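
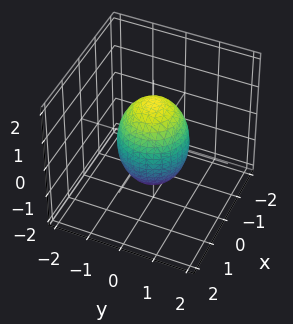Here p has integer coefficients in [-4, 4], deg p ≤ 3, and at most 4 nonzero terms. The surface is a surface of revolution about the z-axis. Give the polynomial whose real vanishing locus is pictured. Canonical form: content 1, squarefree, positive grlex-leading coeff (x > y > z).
deg p = 2.
Symmetries: rotational symmetry about the z-axis ⇒ p depends on x, y only through x² + y².
Checking where it meets the axes: among the integer gridlines, it crosses the y-axis at y ∈ {-1, 1}; a circular section at z = 1 has radius between 0 and 1; among the integer gridlines, it crosses the x-axis at x ∈ {-1, 1}.
The integer polynomial consistent with all of this is the stated p.

2*x^2 + 2*y^2 + z^2 - 2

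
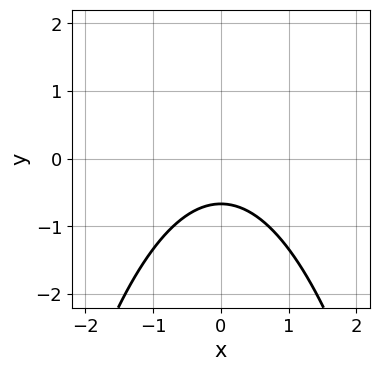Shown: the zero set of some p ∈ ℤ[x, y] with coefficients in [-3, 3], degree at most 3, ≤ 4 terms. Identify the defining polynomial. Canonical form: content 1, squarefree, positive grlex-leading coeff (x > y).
2*x^2 + 3*y + 2

deg p = 2.
Symmetries: mirror symmetry x ↦ −x ⇒ only even powers of x.
From the visible intercepts: no x-intercept at any integer in the box.
Assembling these constraints gives the stated polynomial.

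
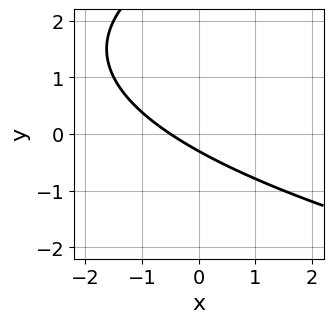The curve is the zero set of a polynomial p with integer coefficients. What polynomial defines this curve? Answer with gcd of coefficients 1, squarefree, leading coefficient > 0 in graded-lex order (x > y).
1. The degree is 2 — no degree-1 curve has this shape.
2. The integer polynomial consistent with all of this is the stated p.

y^2 - 2*x - 3*y - 1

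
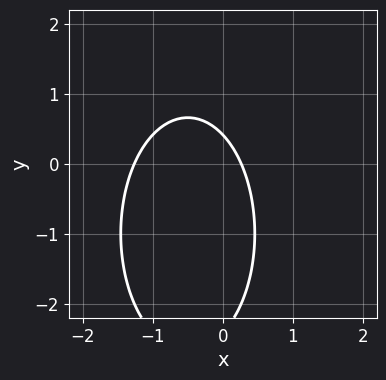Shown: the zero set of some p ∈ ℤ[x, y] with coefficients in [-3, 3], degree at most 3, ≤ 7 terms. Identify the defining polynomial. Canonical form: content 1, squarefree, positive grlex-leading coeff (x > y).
deg p = 2. The shape is more complex than any degree-1 curve.
Putting this together gives p.

3*x^2 + y^2 + 3*x + 2*y - 1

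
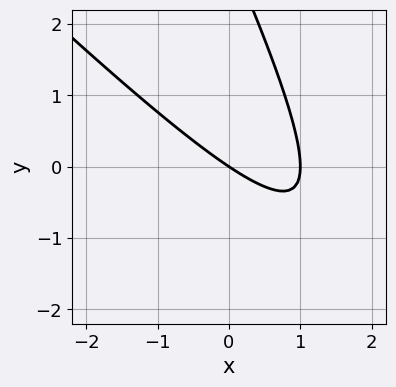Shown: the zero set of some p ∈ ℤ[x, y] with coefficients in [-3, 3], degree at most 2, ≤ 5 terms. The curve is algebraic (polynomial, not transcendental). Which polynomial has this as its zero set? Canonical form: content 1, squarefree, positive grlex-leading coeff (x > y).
deg p = 2.
Reading off the gridlines: the x-axis gridline crossings are at x ∈ {0, 1}; it meets the y-axis at y = 0 (among the integer gridlines).
Matching integer coefficients to the picture gives p.

2*x^2 + 3*x*y + y^2 - 2*x - 3*y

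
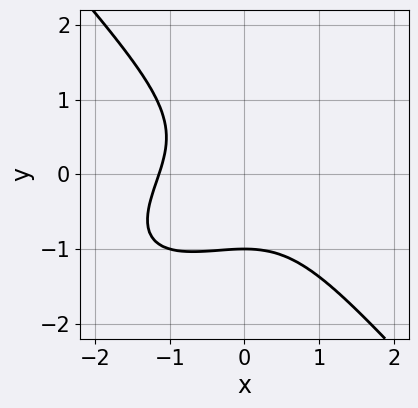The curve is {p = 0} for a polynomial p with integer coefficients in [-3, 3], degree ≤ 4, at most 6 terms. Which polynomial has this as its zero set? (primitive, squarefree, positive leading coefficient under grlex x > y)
2*x^3 - 2*x^2*y + 3*y^3 + 3

The degree is 3 — a generic line meets the curve in up to 3 points.
From the visible intercepts: it crosses the y-axis at the gridline y = -1.
The integer polynomial consistent with all of this is the stated p.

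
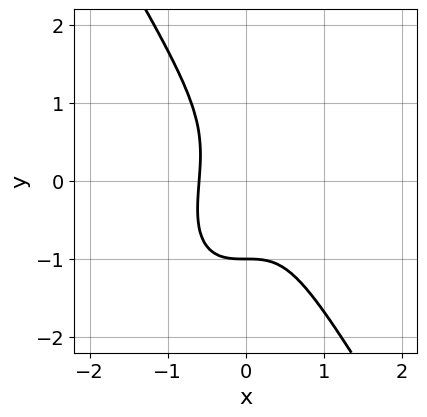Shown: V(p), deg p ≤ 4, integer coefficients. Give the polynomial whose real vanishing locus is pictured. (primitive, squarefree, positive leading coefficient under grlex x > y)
1. The degree is 3 — a generic line meets the curve in up to 3 points.
2. Checking where it meets the axes: one y-axis crossing is at y = -1.
3. Solving for integer coefficients yields p as stated.

3*x^3 - x^2*y + y^3 - x^2 + 1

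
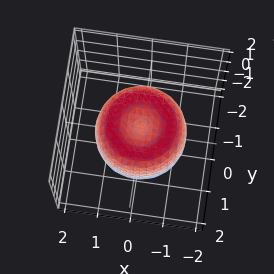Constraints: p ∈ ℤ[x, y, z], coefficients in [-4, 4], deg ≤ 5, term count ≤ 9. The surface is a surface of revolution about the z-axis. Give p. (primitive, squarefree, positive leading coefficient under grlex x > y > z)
The degree is 4 — the shape is more complex than any degree-3 surface.
Symmetries: every cross-section ⟂ z is a circle, so x, y appear only via x² + y².
Reading off the gridlines: a circular section at z = -1 has radius between 0 and 1.
Putting this together gives p.

2*x^4 + 4*x^2*y^2 + 2*y^4 - 3*x^2 - 3*y^2 + 2*z^2 - 1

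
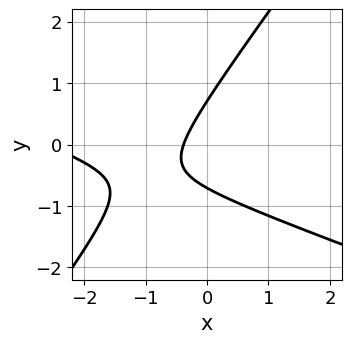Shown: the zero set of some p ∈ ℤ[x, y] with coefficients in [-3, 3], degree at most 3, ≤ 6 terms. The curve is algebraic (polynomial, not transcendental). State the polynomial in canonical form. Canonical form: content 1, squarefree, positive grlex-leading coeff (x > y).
x^2 + 2*x*y - 2*y^2 + 3*x + 1

(a) Degree: a generic line meets the curve in up to 2 points, so deg p = 2.
(b) Solving for integer coefficients yields p as stated.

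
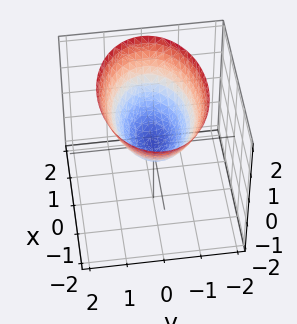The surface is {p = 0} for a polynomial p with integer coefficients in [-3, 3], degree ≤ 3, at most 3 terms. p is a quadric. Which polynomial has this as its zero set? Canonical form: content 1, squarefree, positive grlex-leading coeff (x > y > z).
Degree: a paraboloid; a quadric, so deg p = 2.
Symmetries: it's symmetric under y → −y, forcing even powers of y; mirror symmetry x ↦ −x ⇒ only even powers of x.
Observable constraints: it crosses the z-axis at the gridline z = 0; one y-axis crossing is at y = 0.
Fitting integer coefficients to these (and the overall shape) gives p.

x^2 + 2*y^2 - 2*z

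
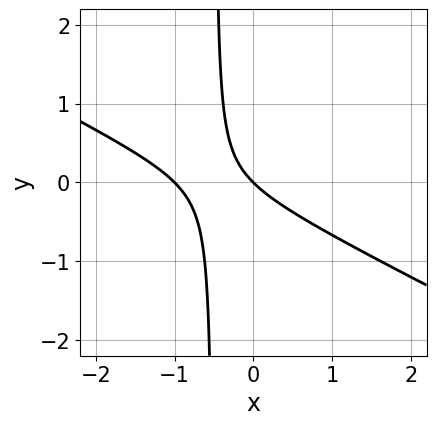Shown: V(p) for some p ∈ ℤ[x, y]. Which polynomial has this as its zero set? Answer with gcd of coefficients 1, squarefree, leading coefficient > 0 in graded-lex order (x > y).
x^2 + 2*x*y + x + y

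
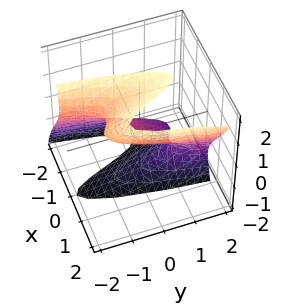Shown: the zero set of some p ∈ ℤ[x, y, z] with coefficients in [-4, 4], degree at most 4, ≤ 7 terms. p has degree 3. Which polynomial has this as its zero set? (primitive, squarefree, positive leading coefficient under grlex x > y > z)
First, deg p = 3. The shape is more complex than any degree-2 surface.
Next, reading off the gridlines: it meets the z-axis at z = 0 (among the integer gridlines); it meets the y-axis at y = 0 (among the integer gridlines); it meets the x-axis at x = 0 (among the integer gridlines).
Finally, putting this together gives p.

3*x^3 - 3*x^2*z + z^3 - 2*y - 3*z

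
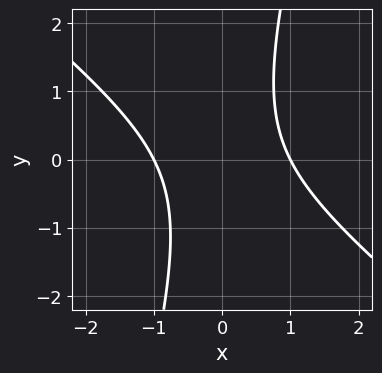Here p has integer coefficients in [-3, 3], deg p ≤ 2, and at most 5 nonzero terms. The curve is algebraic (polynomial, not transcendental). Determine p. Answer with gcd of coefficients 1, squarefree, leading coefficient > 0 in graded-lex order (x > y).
First, degree: a generic line meets the curve in up to 2 points, so deg p = 2.
Next, from the axis intercepts and sections: it misses every integer gridline on the y-axis; among the integer gridlines, it crosses the x-axis at x ∈ {-1, 1}.
Finally, the integer polynomial consistent with all of this is the stated p.

3*x^2 + 3*x*y - y^2 - 3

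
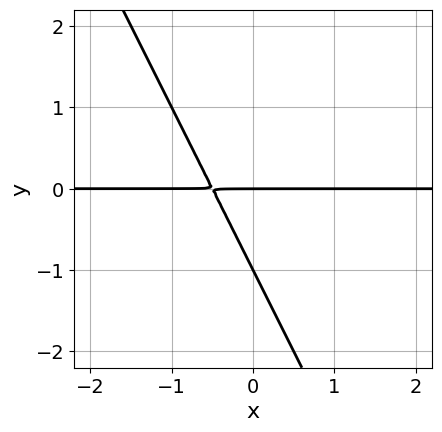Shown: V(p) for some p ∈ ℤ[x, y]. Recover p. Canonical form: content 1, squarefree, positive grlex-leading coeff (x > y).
The degree is 2 — a generic line meets the curve in up to 2 points.
Checking where it meets the axes: among the integer gridlines, it crosses the y-axis at y ∈ {-1, 0}; every point of the x-axis in the box is on the curve.
Matching integer coefficients to the picture gives p.

2*x*y + y^2 + y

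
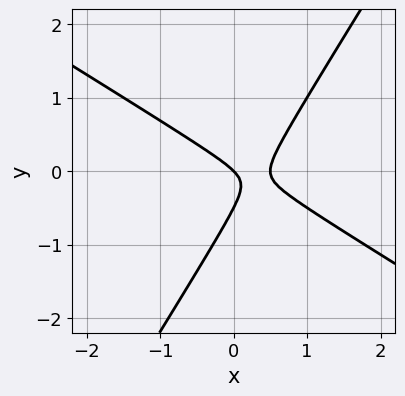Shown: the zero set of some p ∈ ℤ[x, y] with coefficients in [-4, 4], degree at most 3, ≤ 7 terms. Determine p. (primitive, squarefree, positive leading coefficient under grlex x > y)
2*x^2 + 2*x*y - 2*y^2 - x - y

(a) deg p = 2. No degree-1 curve has this shape.
(b) Against the integer gridlines: it meets the y-axis at y = 0 (among the integer gridlines); one x-axis crossing is at x = 0.
(c) Putting this together gives p.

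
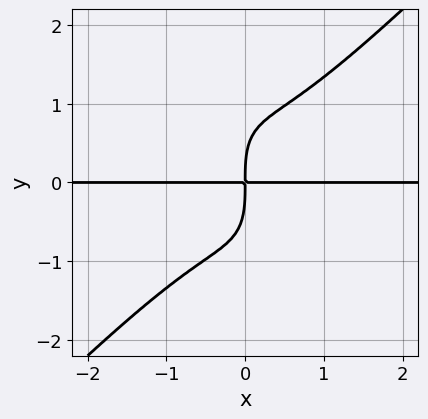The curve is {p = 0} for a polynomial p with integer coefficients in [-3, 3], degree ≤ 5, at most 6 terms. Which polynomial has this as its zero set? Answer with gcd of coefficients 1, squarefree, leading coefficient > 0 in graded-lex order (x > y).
(a) deg p = 4.
(b) Observable constraints: every point of the x-axis in the box is on the curve.
(c) Putting this together gives p.

3*x^3*y - 2*x*y^3 - y^4 + 3*x*y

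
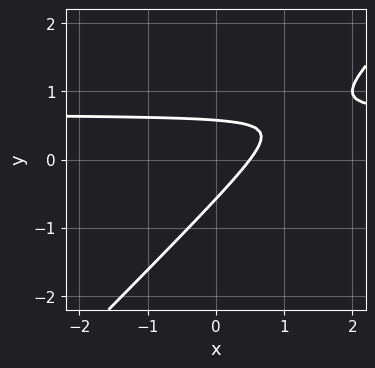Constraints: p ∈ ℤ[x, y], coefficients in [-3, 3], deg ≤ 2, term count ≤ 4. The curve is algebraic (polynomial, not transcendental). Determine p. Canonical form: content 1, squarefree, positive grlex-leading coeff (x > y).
3*x*y - 3*y^2 - 2*x + 1

First, deg p = 2.
Finally, matching integer coefficients to the picture gives p.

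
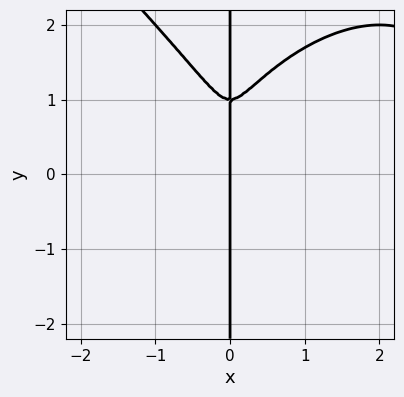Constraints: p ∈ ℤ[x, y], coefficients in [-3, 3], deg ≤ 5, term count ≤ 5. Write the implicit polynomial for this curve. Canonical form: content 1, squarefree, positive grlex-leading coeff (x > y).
(a) deg p = 4.
(b) Observable constraints: every point of the y-axis in the box is on the curve; one x-axis crossing is at x = 0.
(c) These observations pin down the coefficients.

x^4 + x*y^3 - 3*x^3 - x*y^2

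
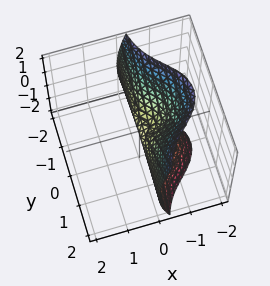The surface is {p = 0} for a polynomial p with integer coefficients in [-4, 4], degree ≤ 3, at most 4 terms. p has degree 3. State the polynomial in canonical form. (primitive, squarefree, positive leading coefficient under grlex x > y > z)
x^3 + 3*x*y^2 + z^2

First, deg p = 3. No degree-2 surface has this shape.
Next, reading off the gridlines: one x-axis crossing is at x = 0; the visible y-axis segment lies entirely on the surface; it meets the z-axis at z = 0 (among the integer gridlines).
Finally, solving for integer coefficients yields p as stated.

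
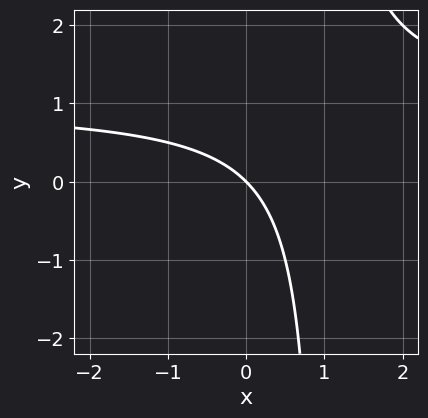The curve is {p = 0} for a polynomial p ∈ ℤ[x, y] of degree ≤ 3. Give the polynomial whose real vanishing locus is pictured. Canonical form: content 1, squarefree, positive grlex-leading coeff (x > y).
(a) deg p = 2. The shape is more complex than any degree-1 curve.
(b) Checking where it meets the axes: it crosses the y-axis at the gridline y = 0; it meets the x-axis at x = 0 (among the integer gridlines).
(c) Fitting integer coefficients to these (and the overall shape) gives p.

x*y - x - y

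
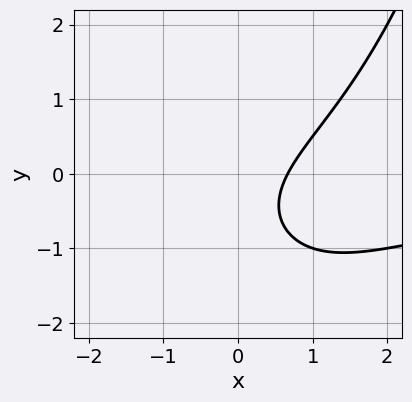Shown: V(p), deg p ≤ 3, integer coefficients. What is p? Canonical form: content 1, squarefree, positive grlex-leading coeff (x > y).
deg p = 3. A generic line meets the curve in up to 3 points.
Checking where it meets the axes: the curve avoids every integer y-axis point in the box.
Together with the visible shape, these determine p as stated.

x^2*y - 2*y^2 + 3*x - 2*y - 2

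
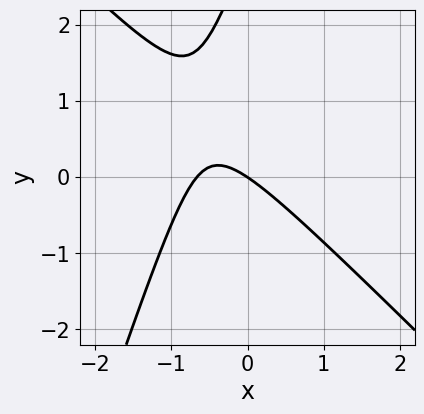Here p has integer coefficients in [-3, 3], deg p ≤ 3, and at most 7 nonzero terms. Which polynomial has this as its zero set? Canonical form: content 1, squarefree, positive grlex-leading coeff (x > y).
3*x^2 + 2*x*y - y^2 + 2*x + 3*y

Degree: a generic line meets the curve in up to 2 points, so deg p = 2.
Observable constraints: it crosses the y-axis at the gridline y = 0; it crosses the x-axis at the gridline x = 0.
Together with the visible shape, these determine p as stated.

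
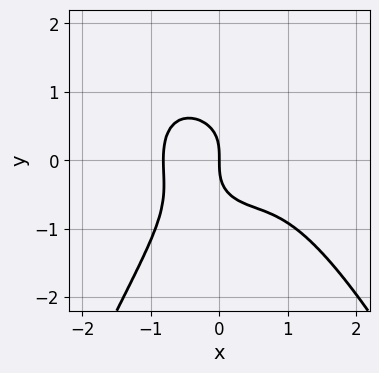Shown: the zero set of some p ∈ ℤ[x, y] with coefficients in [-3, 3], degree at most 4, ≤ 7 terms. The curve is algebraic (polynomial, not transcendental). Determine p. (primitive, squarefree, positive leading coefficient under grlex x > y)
1. The degree is 4 — a generic line meets the curve in up to 4 points.
2. From the axis intercepts and sections: it crosses the y-axis at the gridline y = 0; it crosses the x-axis at the gridline x = 0.
3. Matching integer coefficients to the picture gives p.

3*x^4 - 2*x^3 - 2*x*y^2 + 3*y^3 + 3*x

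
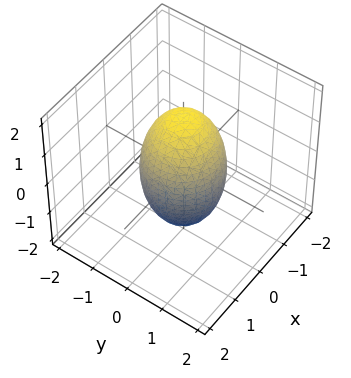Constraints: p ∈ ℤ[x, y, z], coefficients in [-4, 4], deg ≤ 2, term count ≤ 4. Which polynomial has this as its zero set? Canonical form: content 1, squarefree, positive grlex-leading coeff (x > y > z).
3*x^2 + 3*y^2 + z^2 - 3

(a) Degree: bounded and convex; a quadric, so deg p = 2.
(b) Symmetries: rotational symmetry about the z-axis ⇒ p depends on x, y only through x² + y²; it's symmetric under z → −z, forcing even powers of z.
(c) Reading off the gridlines: among the integer gridlines, it crosses the y-axis at y ∈ {-1, 1}; a circular section at z = 0 has radius exactly 1; among the integer gridlines, it crosses the x-axis at x ∈ {-1, 1}.
(d) Fitting integer coefficients to these (and the overall shape) gives p.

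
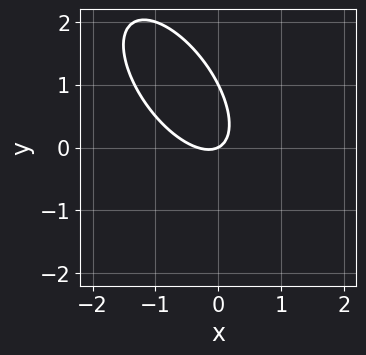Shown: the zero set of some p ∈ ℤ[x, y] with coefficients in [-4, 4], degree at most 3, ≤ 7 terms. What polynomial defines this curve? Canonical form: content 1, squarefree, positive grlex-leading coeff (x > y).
3*x^2 + 3*x*y + 2*y^2 + x - 2*y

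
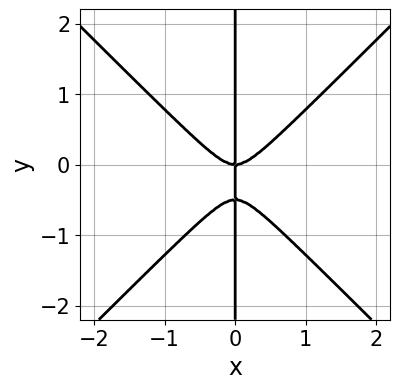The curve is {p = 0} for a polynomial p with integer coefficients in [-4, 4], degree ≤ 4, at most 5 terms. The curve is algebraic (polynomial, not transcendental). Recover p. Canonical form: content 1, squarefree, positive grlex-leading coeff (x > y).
First, degree: no degree-2 curve has this shape, so deg p = 3.
Next, observable constraints: it meets the x-axis at x = 0 (among the integer gridlines); every point of the y-axis in the box is on the curve.
Finally, fitting integer coefficients to these (and the overall shape) gives p.

2*x^3 - 2*x*y^2 - x*y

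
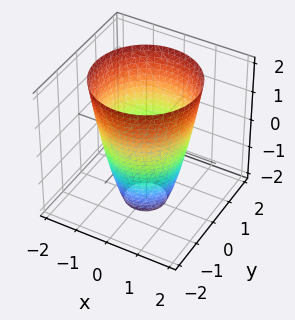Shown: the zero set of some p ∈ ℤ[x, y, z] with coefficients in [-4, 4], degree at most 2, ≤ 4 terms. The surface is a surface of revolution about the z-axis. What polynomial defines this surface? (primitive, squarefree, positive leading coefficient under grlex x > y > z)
(a) deg p = 2. No degree-1 surface has this shape.
(b) By symmetry, every cross-section ⟂ z is a circle, so x, y appear only via x² + y².
(c) From the axis intercepts and sections: a circular section at z = 1 has radius between 1 and 2; the surface avoids every integer z-axis point in the box.
(d) Fitting integer coefficients to these (and the overall shape) gives p.

2*x^2 + 2*y^2 - z - 3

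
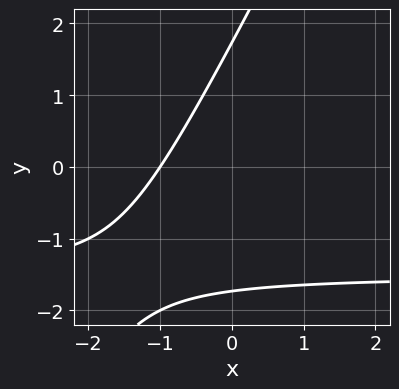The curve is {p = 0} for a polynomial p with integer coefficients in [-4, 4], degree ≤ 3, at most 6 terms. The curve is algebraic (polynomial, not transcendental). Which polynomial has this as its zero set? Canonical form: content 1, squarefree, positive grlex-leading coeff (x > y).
First, the degree is 2 — the shape is more complex than any degree-1 curve.
Then, from the visible intercepts: one x-axis crossing is at x = -1.
Finally, solving for integer coefficients yields p as stated.

2*x*y - y^2 + 3*x + 3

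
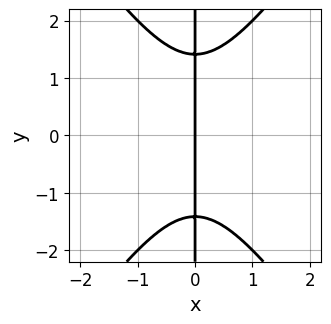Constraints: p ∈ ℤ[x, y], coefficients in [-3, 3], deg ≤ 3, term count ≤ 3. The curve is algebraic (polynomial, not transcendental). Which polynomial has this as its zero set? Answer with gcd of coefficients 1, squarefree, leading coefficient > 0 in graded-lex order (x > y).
2*x^3 - x*y^2 + 2*x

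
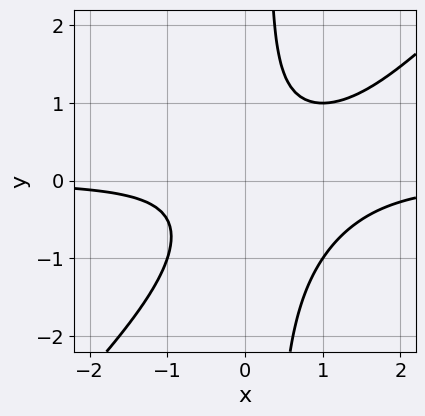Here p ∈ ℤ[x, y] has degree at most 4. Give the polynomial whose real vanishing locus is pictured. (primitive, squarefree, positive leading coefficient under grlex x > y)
3*x^2*y - 3*x*y^2 - 3*x*y + y^2 + 2

The degree is 3 — no degree-2 curve has this shape.
From the visible intercepts: it misses every integer gridline on the x-axis; no y-intercept at any integer in the box.
Together with the visible shape, these determine p as stated.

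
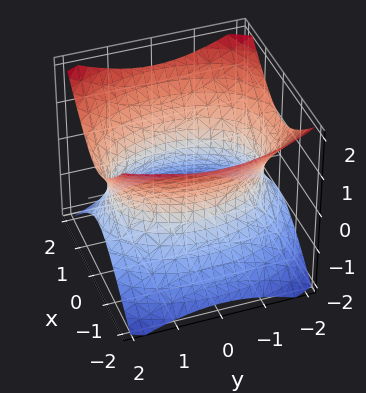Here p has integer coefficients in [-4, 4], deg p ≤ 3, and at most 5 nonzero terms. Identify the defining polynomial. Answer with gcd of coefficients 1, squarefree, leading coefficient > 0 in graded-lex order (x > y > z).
2*x^2 + y^2 - 2*z^2 - 3

(a) deg p = 2. An hourglass — one-sheet hyperboloid; a quadric.
(b) Symmetries: the z ↦ −z reflection is a symmetry, so z appears only in even powers; it's symmetric under y → −y, forcing even powers of y; mirror symmetry x ↦ −x ⇒ only even powers of x.
(c) Reading off the gridlines: no z-intercept at any integer in the box.
(d) Matching integer coefficients to the picture gives p.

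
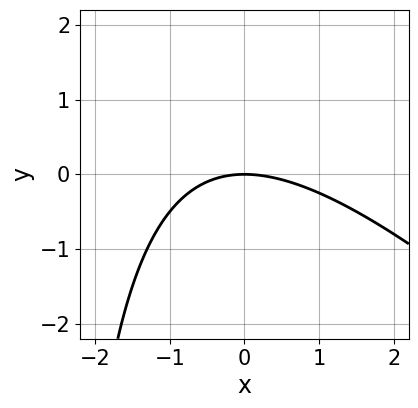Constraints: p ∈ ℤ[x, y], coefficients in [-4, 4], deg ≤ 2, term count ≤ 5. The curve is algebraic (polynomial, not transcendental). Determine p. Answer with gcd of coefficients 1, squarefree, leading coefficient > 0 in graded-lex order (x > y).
First, deg p = 2. The shape is more complex than any degree-1 curve.
Next, from the visible intercepts: it crosses the x-axis at the gridline x = 0; it meets the y-axis at y = 0 (among the integer gridlines).
Finally, fitting integer coefficients to these (and the overall shape) gives p.

x^2 + x*y + 3*y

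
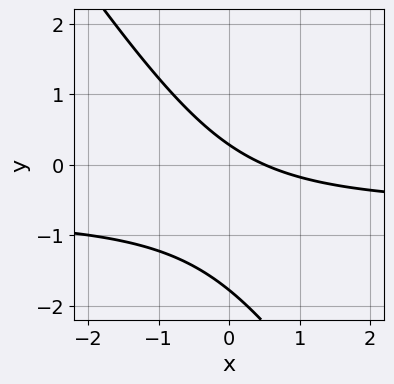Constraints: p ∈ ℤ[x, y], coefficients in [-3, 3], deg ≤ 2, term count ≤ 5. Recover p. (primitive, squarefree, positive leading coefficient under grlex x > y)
1. deg p = 2.
2. Solving for integer coefficients yields p as stated.

3*x*y + 2*y^2 + 2*x + 3*y - 1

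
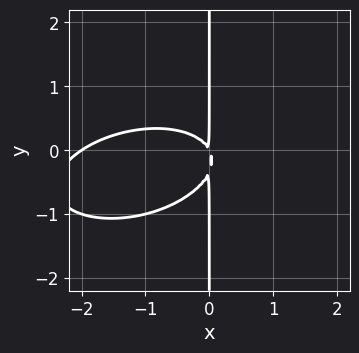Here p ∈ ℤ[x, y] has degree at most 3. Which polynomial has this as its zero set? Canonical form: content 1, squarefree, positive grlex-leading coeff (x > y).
x^3 - x^2*y + 3*x*y^2 + 2*x^2 + x*y

The degree is 3 — the shape is more complex than any degree-2 curve.
From the axis intercepts and sections: every point of the y-axis in the box is on the curve; one x-axis crossing is at x = -2.
Putting this together gives p.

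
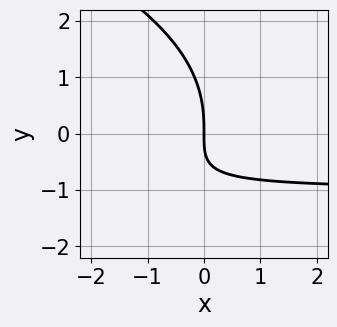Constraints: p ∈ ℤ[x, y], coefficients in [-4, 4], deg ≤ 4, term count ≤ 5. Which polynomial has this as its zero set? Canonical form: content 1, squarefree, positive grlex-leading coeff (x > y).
y^3 + 3*x*y + 3*x

(a) The degree is 3 — the shape is more complex than any degree-2 curve.
(b) Checking where it meets the axes: it crosses the y-axis at the gridline y = 0; one x-axis crossing is at x = 0.
(c) Together with the visible shape, these determine p as stated.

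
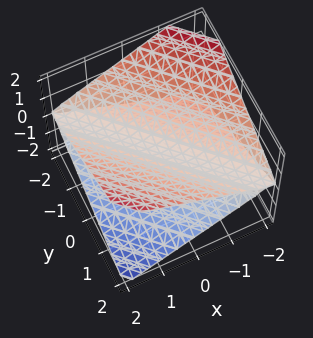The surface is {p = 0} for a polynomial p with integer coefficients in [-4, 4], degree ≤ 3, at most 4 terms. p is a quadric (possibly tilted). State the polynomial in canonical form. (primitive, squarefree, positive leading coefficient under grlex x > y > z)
First, there are 2 components. They look like related sheets of one shape, so recover p as a whole.
Next, the degree is 2 — a generic line meets the surface in up to 2 points.
Next, from the axis intercepts and sections: it meets the x-axis at x = 0 (among the integer gridlines); it crosses the y-axis at the gridline y = 0; it crosses the z-axis at the gridline z = 0.
Finally, solving for integer coefficients yields p as stated.

x^2 + 2*x*y + y^2 - 3*z^2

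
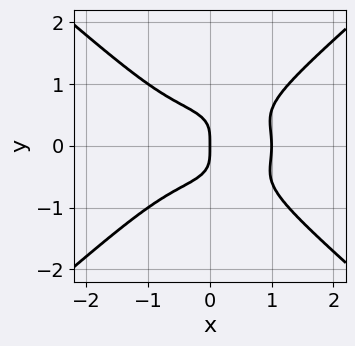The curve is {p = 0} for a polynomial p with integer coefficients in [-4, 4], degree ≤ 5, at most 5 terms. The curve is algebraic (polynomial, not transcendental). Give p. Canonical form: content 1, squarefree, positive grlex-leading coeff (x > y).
First, degree: the shape is more complex than any degree-3 curve, so deg p = 4.
Next, symmetries: it's symmetric under y → −y, forcing even powers of y.
Next, observable constraints: one y-axis crossing is at y = 0; the x-axis gridline crossings are at x ∈ {0, 1}.
Finally, these observations pin down the coefficients.

x^4 + x^2*y^2 - 3*y^4 - x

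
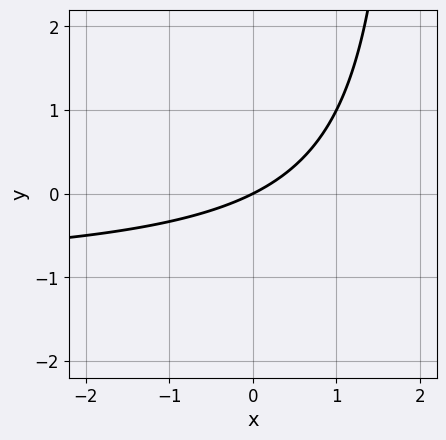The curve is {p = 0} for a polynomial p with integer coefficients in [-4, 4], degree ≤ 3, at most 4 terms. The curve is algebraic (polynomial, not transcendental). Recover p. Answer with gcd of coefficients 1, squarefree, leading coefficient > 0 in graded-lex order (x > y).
1. The degree is 2 — no degree-1 curve has this shape.
2. Checking where it meets the axes: it crosses the x-axis at the gridline x = 0; it crosses the y-axis at the gridline y = 0.
3. Solving for integer coefficients yields p as stated.

x*y + x - 2*y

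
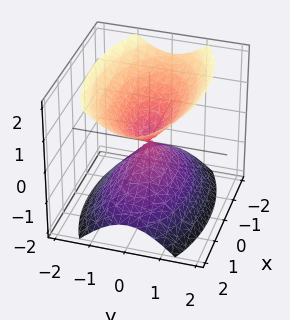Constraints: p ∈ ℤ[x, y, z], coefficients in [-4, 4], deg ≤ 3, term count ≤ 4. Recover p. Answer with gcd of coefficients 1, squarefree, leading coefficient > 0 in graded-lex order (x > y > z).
x^2 + 3*y^2 - 2*z^2

1. There are 2 components. Treating them together as one polynomial.
2. The degree is 2 — two nappes meeting at a single point; a quadric.
3. Symmetries: it's symmetric under y → −y, forcing even powers of y; it's symmetric under x → −x, forcing even powers of x; it's symmetric under z → −z, forcing even powers of z.
4. Checking where it meets the axes: it meets the y-axis at y = 0 (among the integer gridlines); it crosses the x-axis at the gridline x = 0.
5. These observations pin down the coefficients.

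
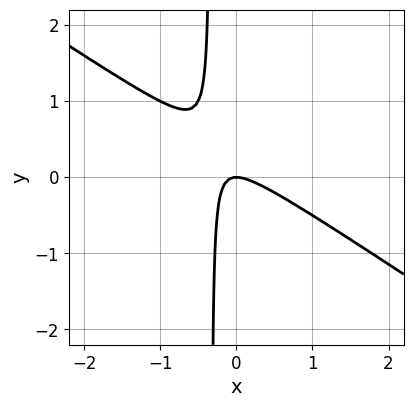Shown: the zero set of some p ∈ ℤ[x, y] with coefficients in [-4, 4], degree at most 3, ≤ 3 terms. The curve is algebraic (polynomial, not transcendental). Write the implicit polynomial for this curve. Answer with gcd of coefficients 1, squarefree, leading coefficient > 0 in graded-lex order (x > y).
2*x^2 + 3*x*y + y

(a) deg p = 2.
(b) Checking where it meets the axes: one x-axis crossing is at x = 0; it meets the y-axis at y = 0 (among the integer gridlines).
(c) Assembling these constraints gives the stated polynomial.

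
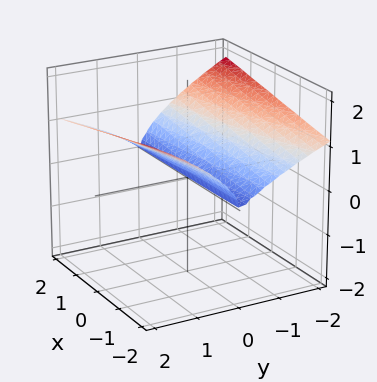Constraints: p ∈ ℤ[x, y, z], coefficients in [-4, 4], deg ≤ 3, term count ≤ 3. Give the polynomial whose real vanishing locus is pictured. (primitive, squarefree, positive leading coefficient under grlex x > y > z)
x*y*z + 3*z^3 - 2*y^2

1. Degree: no degree-2 surface has this shape, so deg p = 3.
2. Checking where it meets the axes: the visible x-axis segment lies entirely on the surface; it crosses the z-axis at the gridline z = 0.
3. Fitting integer coefficients to these (and the overall shape) gives p.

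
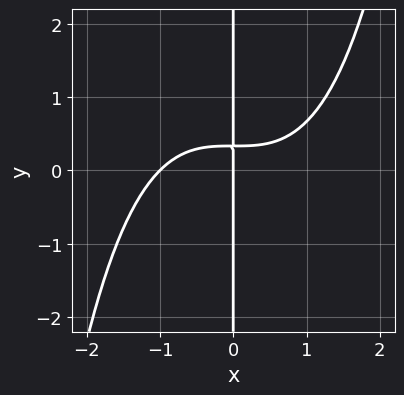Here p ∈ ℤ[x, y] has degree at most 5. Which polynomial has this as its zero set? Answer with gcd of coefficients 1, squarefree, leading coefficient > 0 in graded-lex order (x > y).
1. Degree: no degree-3 curve has this shape, so deg p = 4.
2. Against the integer gridlines: among the integer gridlines, it crosses the x-axis at x ∈ {-1, 0}; the visible y-axis segment lies entirely on the curve.
3. These observations pin down the coefficients.

x^4 - 3*x*y + x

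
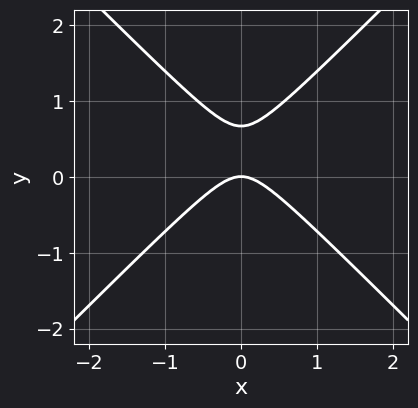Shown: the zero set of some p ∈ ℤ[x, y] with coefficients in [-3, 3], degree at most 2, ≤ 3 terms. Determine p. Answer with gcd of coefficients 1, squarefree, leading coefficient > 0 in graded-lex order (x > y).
3*x^2 - 3*y^2 + 2*y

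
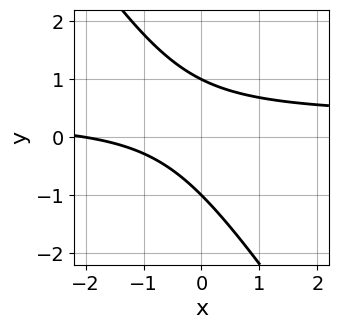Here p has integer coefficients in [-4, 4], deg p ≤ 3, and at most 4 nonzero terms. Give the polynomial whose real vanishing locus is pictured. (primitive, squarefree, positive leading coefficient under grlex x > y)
First, the degree is 2 — the shape is more complex than any degree-1 curve.
Then, checking where it meets the axes: it meets the x-axis at x = -2 (among the integer gridlines); the y-axis gridline crossings are at y ∈ {-1, 1}.
Finally, the integer polynomial consistent with all of this is the stated p.

3*x*y + 2*y^2 - x - 2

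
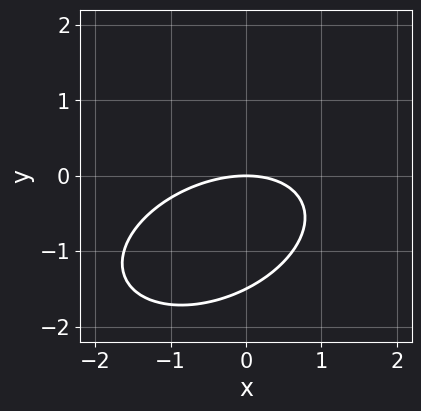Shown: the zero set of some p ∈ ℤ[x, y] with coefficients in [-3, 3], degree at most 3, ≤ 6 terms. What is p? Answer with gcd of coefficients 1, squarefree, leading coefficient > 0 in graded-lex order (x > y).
x^2 - x*y + 2*y^2 + 3*y

1. Degree: no degree-1 curve has this shape, so deg p = 2.
2. From the visible intercepts: one x-axis crossing is at x = 0; it crosses the y-axis at the gridline y = 0.
3. These observations pin down the coefficients.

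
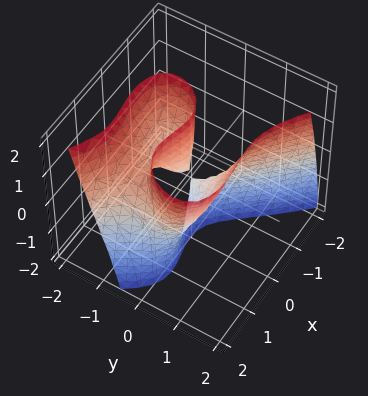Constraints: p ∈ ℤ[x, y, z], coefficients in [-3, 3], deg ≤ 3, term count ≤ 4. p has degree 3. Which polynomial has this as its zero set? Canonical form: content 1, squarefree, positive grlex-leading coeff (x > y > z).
First, degree: a generic line meets the surface in up to 3 points, so deg p = 3.
Then, reading off the gridlines: it meets the x-axis at x = 0 (among the integer gridlines); every point of the z-axis in the box is on the surface; it meets the y-axis at y = 0 (among the integer gridlines).
Finally, these observations pin down the coefficients.

2*x^3 + 3*y^3 - 3*x^2 - 3*y*z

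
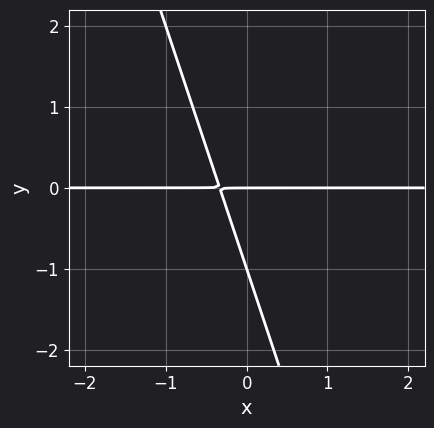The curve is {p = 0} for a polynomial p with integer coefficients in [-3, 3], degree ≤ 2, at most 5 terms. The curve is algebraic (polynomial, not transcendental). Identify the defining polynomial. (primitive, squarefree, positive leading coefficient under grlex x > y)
First, the degree is 2 — the shape is more complex than any degree-1 curve.
Next, checking where it meets the axes: the visible x-axis segment lies entirely on the curve; among the integer gridlines, it crosses the y-axis at y ∈ {-1, 0}.
Finally, fitting integer coefficients to these (and the overall shape) gives p.

3*x*y + y^2 + y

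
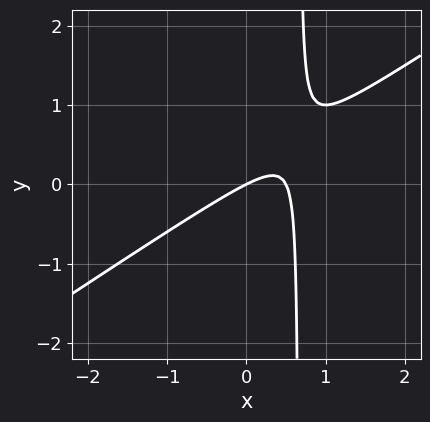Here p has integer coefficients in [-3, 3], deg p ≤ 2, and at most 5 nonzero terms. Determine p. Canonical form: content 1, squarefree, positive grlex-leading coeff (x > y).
2*x^2 - 3*x*y - x + 2*y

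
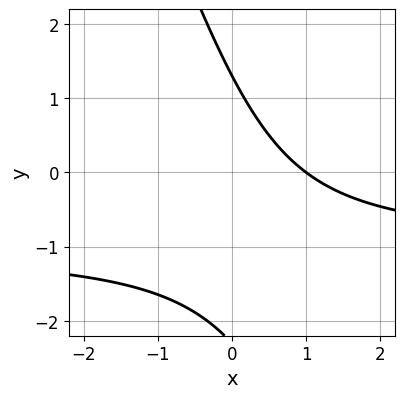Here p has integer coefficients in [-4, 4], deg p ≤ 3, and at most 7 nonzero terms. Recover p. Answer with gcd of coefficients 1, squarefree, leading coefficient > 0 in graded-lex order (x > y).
3*x*y + y^2 + 3*x + y - 3

1. Degree: a generic line meets the curve in up to 2 points, so deg p = 2.
2. Observable constraints: it crosses the x-axis at the gridline x = 1.
3. Putting this together gives p.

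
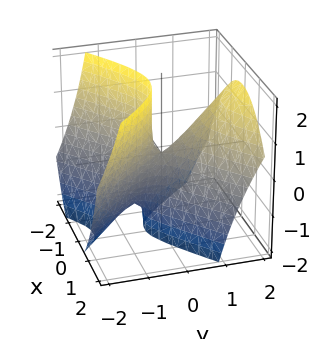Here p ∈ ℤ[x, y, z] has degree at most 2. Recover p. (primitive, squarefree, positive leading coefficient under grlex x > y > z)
3*x^2 - x*y - 3*y^2 + 3*y*z + z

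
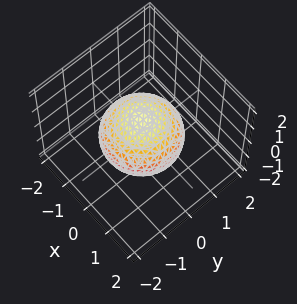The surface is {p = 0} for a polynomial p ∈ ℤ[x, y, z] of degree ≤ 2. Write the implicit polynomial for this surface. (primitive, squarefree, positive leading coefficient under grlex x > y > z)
2*x^2 + 2*y^2 + 3*z^2 - 3

Degree: a closed, bounded, convex surface; a quadric, so deg p = 2.
Symmetries: mirror symmetry z ↦ −z ⇒ only even powers of z; the z-axis is an axis of rotation, so x and y enter only as x² + y².
Reading off the gridlines: the z-axis gridline crossings are at z ∈ {-1, 1}; a circular section at z = 0 has radius between 1 and 2.
The integer polynomial consistent with all of this is the stated p.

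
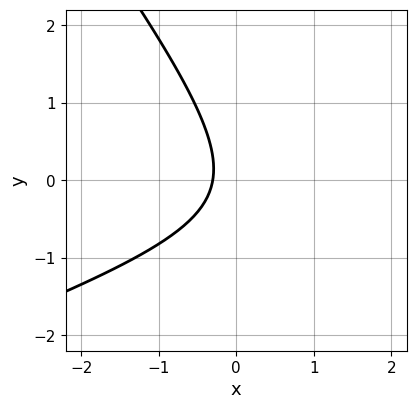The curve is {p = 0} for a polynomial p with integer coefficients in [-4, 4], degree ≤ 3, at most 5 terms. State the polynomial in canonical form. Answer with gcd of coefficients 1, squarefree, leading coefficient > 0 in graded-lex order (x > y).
x^2 - 2*x*y - 2*y^2 - 3*x - 1

First, the degree is 2 — no degree-1 curve has this shape.
Then, from the axis intercepts and sections: the curve avoids every integer y-axis point in the box.
Finally, the integer polynomial consistent with all of this is the stated p.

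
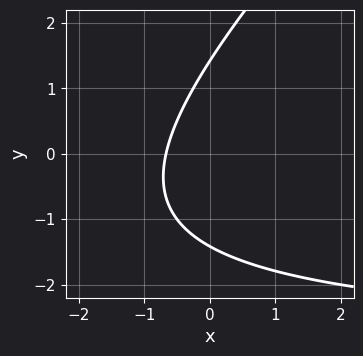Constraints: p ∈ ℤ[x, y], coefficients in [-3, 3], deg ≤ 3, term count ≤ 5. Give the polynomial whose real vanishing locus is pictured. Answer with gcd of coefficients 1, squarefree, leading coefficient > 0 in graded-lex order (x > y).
x*y - y^2 + 3*x + 2

(a) The degree is 2 — a generic line meets the curve in up to 2 points.
(b) The integer polynomial consistent with all of this is the stated p.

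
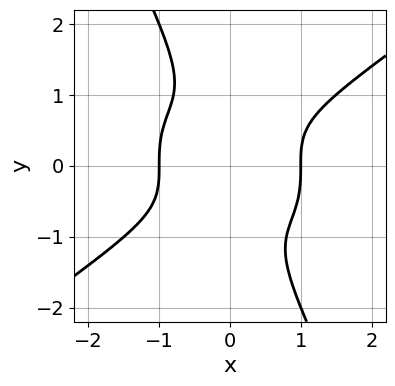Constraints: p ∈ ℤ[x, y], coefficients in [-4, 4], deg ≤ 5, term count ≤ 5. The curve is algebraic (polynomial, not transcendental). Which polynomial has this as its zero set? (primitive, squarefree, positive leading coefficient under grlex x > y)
(a) Degree: no degree-3 curve has this shape, so deg p = 4.
(b) Against the integer gridlines: no y-intercept at any integer in the box; among the integer gridlines, it crosses the x-axis at x ∈ {-1, 1}.
(c) Solving for integer coefficients yields p as stated.

x^4 - 2*x*y^3 - y^4 - 1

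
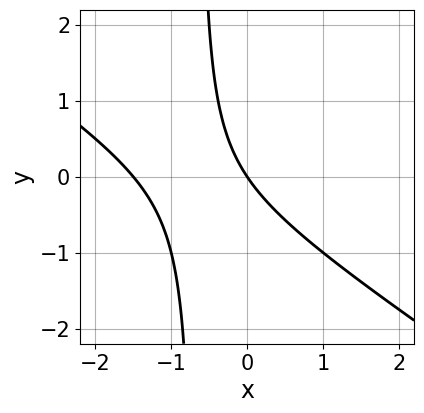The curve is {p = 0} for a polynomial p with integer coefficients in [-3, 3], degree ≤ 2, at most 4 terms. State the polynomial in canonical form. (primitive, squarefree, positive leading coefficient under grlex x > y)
(a) Degree: the shape is more complex than any degree-1 curve, so deg p = 2.
(b) From the visible intercepts: one x-axis crossing is at x = 0; it meets the y-axis at y = 0 (among the integer gridlines).
(c) Putting this together gives p.

2*x^2 + 3*x*y + 3*x + 2*y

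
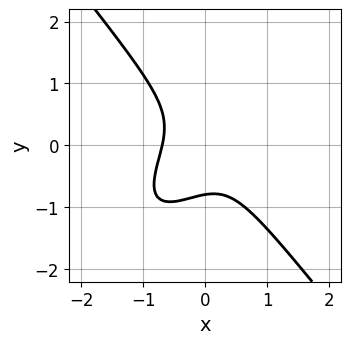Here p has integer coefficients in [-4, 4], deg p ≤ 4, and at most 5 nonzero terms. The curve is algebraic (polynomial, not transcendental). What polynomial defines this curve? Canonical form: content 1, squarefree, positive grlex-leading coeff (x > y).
First, degree: no degree-2 curve has this shape, so deg p = 3.
Finally, putting this together gives p.

3*x^3 - 2*x^2*y - x*y^2 + 2*y^3 + 1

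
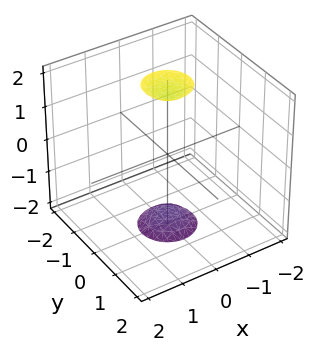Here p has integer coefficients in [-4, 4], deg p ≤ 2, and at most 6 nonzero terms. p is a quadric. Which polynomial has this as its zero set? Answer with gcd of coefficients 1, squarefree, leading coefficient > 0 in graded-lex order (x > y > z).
3*x^2 + 3*y^2 - z^2 + 3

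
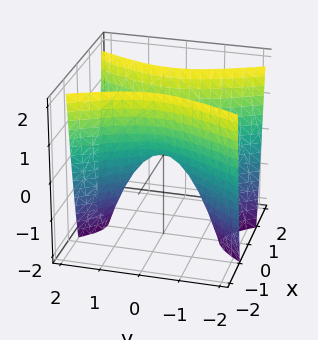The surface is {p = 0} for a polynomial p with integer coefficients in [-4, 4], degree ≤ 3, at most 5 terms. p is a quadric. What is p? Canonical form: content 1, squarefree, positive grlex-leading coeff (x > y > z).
3*x^2 - y^2 - z

The degree is 2 — a saddle surface; a quadric.
Symmetries: the x ↦ −x reflection is a symmetry, so x appears only in even powers; it's symmetric under y → −y, forcing even powers of y.
Observable constraints: it crosses the y-axis at the gridline y = 0; it meets the x-axis at x = 0 (among the integer gridlines).
Together with the visible shape, these determine p as stated.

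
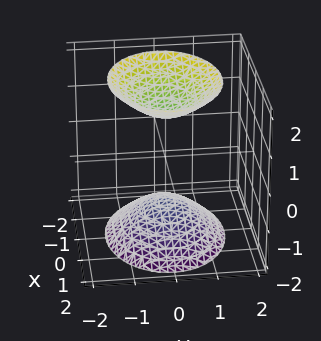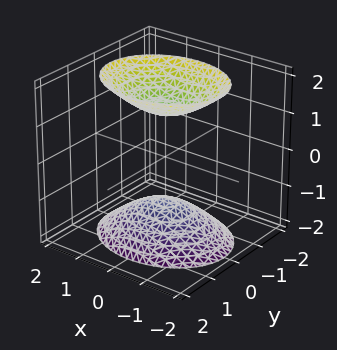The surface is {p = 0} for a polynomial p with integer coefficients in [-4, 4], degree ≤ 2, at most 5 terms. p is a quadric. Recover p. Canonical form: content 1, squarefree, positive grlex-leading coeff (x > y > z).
2*x^2 + 3*y^2 - 2*z^2 + 3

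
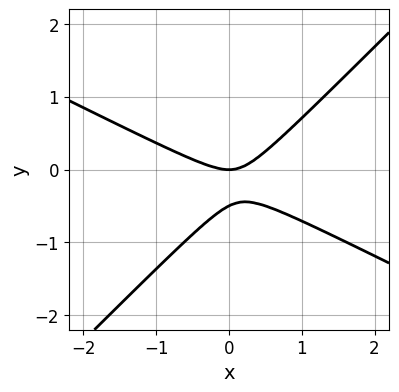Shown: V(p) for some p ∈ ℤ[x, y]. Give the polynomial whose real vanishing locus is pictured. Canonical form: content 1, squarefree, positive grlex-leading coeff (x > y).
1. Degree: no degree-1 curve has this shape, so deg p = 2.
2. Observable constraints: one x-axis crossing is at x = 0; it crosses the y-axis at the gridline y = 0.
3. These observations pin down the coefficients.

x^2 + x*y - 2*y^2 - y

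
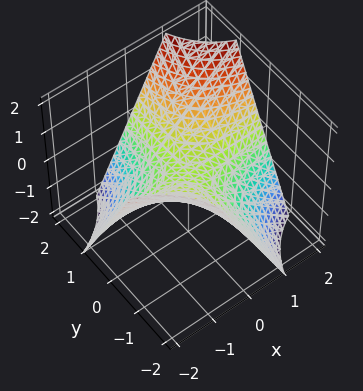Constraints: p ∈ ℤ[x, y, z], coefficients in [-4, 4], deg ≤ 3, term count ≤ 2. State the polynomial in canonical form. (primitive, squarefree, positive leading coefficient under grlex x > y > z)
(a) The degree is 2 — a hyperbolic paraboloid; a quadric.
(b) From the axis intercepts and sections: one z-axis crossing is at z = 0; the visible y-axis segment lies entirely on the surface.
(c) Fitting integer coefficients to these (and the overall shape) gives p.

x*y - z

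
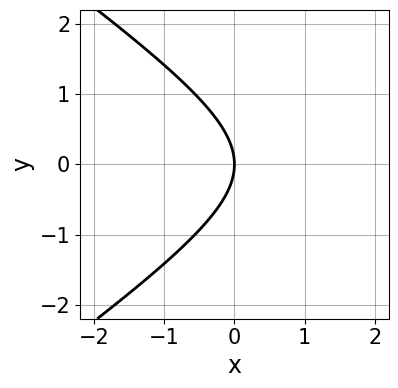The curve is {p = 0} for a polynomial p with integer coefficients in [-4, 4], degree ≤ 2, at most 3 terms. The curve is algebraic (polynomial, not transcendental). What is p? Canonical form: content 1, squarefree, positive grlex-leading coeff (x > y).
(a) The degree is 2 — the shape is more complex than any degree-1 curve.
(b) Symmetries: it's symmetric under y → −y, forcing even powers of y.
(c) Against the integer gridlines: it meets the y-axis at y = 0 (among the integer gridlines); one x-axis crossing is at x = 0.
(d) Solving for integer coefficients yields p as stated.

x^2 - 2*y^2 - 3*x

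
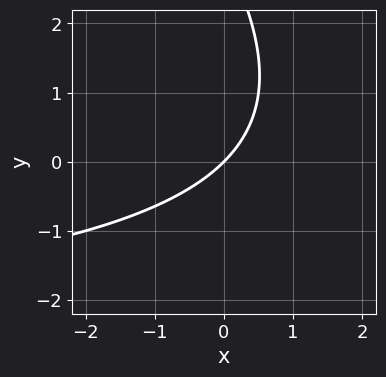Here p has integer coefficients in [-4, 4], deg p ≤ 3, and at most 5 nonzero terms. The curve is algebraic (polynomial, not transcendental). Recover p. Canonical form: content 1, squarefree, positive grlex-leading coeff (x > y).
x*y + y^2 + 3*x - 3*y

The degree is 2 — the shape is more complex than any degree-1 curve.
From the visible intercepts: it crosses the y-axis at the gridline y = 0; one x-axis crossing is at x = 0.
Assembling these constraints gives the stated polynomial.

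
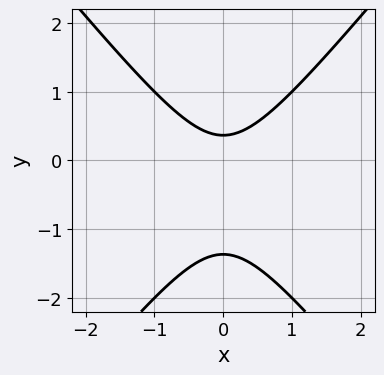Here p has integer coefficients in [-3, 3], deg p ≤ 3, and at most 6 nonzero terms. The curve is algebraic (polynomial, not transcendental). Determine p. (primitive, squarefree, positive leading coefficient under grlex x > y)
3*x^2 - 2*y^2 - 2*y + 1

The degree is 2 — no degree-1 curve has this shape.
Symmetries: mirror symmetry x ↦ −x ⇒ only even powers of x.
From the axis intercepts and sections: no x-intercept at any integer in the box.
Assembling these constraints gives the stated polynomial.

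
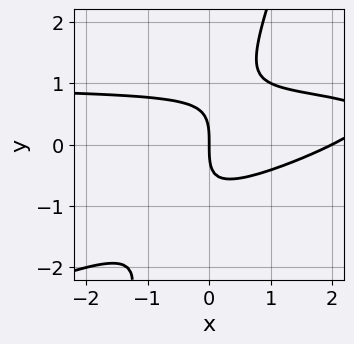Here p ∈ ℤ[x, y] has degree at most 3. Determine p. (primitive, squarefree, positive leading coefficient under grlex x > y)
x^2*y - 3*x*y^2 + y^3 - x^2 + 2*x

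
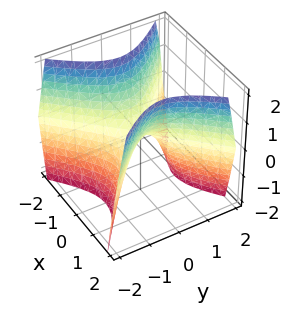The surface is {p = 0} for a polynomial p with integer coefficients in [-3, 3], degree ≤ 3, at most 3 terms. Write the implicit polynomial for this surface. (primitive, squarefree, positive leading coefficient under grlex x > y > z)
3*x^2 - 3*y^2 - 2*z

(a) The degree is 2 — a saddle surface; a quadric.
(b) Symmetries: it's symmetric under y → −y, forcing even powers of y; the x ↦ −x reflection is a symmetry, so x appears only in even powers.
(c) Checking where it meets the axes: one y-axis crossing is at y = 0; it meets the x-axis at x = 0 (among the integer gridlines); one z-axis crossing is at z = 0.
(d) These observations pin down the coefficients.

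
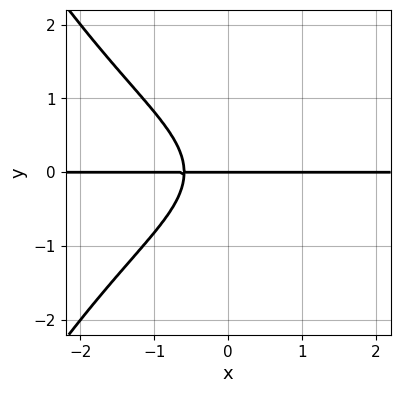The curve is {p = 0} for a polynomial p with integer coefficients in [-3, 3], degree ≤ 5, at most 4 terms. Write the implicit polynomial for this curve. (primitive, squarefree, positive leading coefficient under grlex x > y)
x^3*y + 3*y^3 + 3*x*y + 2*y

The degree is 4 — a generic line meets the curve in up to 4 points.
Checking where it meets the axes: the visible x-axis segment lies entirely on the curve; one y-axis crossing is at y = 0.
Putting this together gives p.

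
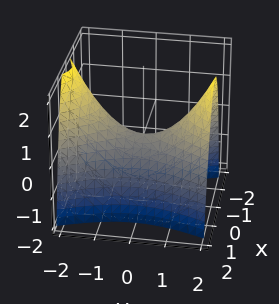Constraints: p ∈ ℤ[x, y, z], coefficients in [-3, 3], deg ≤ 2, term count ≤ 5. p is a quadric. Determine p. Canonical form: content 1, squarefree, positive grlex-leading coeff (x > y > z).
The degree is 2 — a saddle surface; a quadric.
Symmetries: it's symmetric under y → −y, forcing even powers of y; mirror symmetry x ↦ −x ⇒ only even powers of x.
Reading off the gridlines: it meets the z-axis at z = 0 (among the integer gridlines); it crosses the y-axis at the gridline y = 0; it meets the x-axis at x = 0 (among the integer gridlines).
Assembling these constraints gives the stated polynomial.

3*x^2 - y^2 + 2*z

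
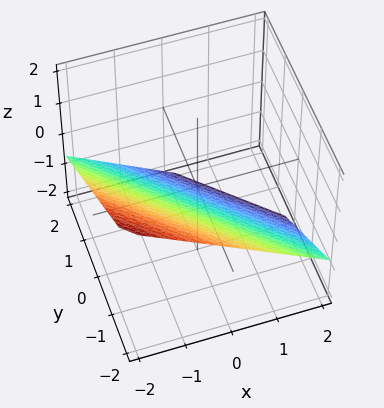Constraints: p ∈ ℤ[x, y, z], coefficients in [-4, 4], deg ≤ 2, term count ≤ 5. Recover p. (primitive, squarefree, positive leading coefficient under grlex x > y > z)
First, deg p = 1.
Then, observable constraints: it crosses the x-axis at the gridline x = -1; it crosses the y-axis at the gridline y = -1.
Finally, these observations pin down the coefficients.

2*x + 2*y + 3*z + 2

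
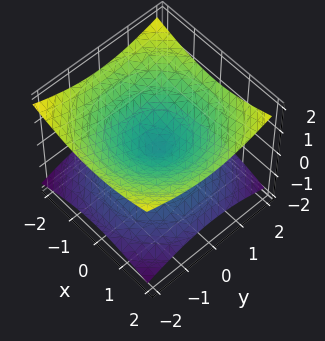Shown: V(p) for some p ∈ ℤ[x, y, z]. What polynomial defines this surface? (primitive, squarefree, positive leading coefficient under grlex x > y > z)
x^2 + y^2 - 3*z^2

1. deg p = 2.
2. By symmetry, every cross-section ⟂ z is a circle, so x, y appear only via x² + y²; it's symmetric under z → −z, forcing even powers of z.
3. Reading off the gridlines: one z-axis crossing is at z = 0; it crosses the x-axis at the gridline x = 0.
4. Assembling these constraints gives the stated polynomial.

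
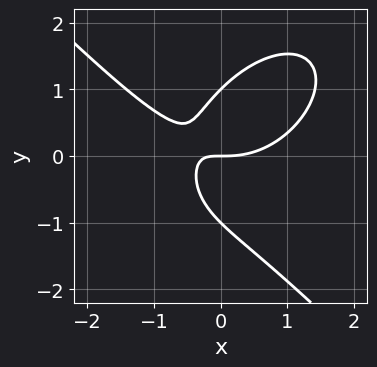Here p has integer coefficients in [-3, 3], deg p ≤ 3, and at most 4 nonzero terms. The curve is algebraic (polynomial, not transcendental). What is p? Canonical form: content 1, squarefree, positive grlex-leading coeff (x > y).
x^3 + y^3 - 2*x*y - y

First, deg p = 3. A generic line meets the curve in up to 3 points.
Next, checking where it meets the axes: among the integer gridlines, it crosses the y-axis at y ∈ {-1, 0, 1}; it meets the x-axis at x = 0 (among the integer gridlines).
Finally, these observations pin down the coefficients.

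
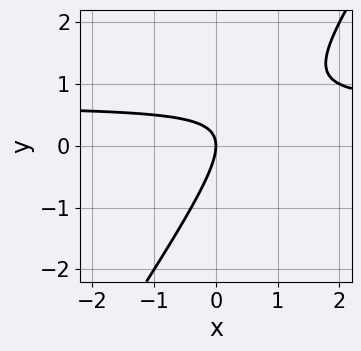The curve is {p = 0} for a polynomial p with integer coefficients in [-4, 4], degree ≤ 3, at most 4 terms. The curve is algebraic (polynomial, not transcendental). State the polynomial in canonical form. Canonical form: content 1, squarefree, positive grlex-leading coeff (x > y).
First, deg p = 2.
Next, from the axis intercepts and sections: one y-axis crossing is at y = 0; one x-axis crossing is at x = 0.
Finally, solving for integer coefficients yields p as stated.

3*x*y - 2*y^2 - 2*x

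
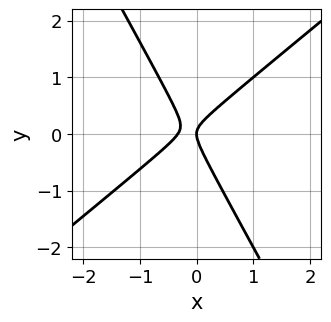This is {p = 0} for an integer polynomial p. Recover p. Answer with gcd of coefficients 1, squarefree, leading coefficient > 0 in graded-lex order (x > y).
3*x^2 - 2*x*y - 2*y^2 + x

1. deg p = 2.
2. Against the integer gridlines: it meets the x-axis at x = 0 (among the integer gridlines); it meets the y-axis at y = 0 (among the integer gridlines).
3. Putting this together gives p.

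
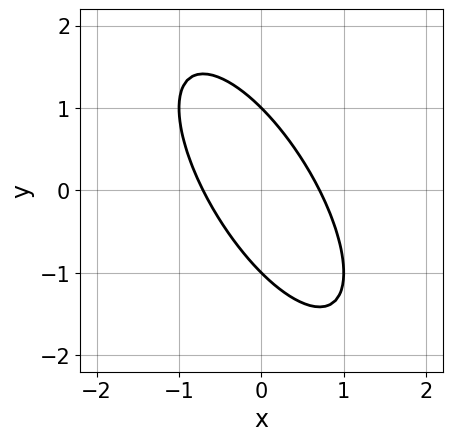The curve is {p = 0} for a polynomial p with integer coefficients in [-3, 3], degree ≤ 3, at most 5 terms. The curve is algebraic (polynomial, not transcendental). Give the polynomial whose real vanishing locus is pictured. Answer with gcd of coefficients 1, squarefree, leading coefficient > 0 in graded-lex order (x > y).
2*x^2 + 2*x*y + y^2 - 1

First, degree: the shape is more complex than any degree-1 curve, so deg p = 2.
Then, from the axis intercepts and sections: the y-axis gridline crossings are at y ∈ {-1, 1}.
Finally, together with the visible shape, these determine p as stated.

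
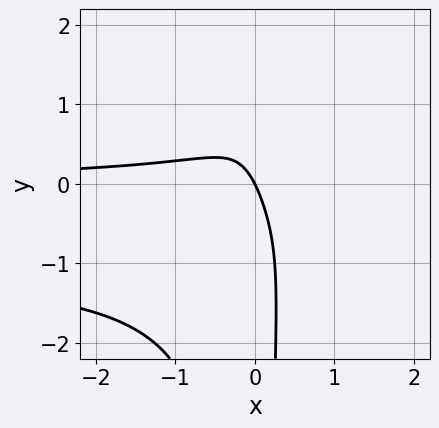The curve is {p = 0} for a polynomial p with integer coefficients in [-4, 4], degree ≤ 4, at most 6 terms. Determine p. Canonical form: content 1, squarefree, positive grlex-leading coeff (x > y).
deg p = 4.
Reading off the gridlines: it crosses the y-axis at the gridline y = 0; it meets the x-axis at x = 0 (among the integer gridlines).
Together with the visible shape, these determine p as stated.

3*x^2*y^2 + 3*x^2*y - 2*x*y + 2*x + y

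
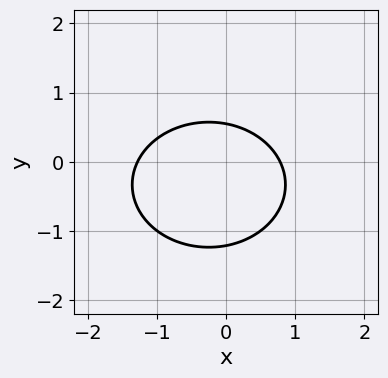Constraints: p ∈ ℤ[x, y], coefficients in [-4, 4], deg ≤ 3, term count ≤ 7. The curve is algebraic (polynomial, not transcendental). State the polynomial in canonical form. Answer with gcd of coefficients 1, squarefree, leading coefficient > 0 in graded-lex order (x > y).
First, deg p = 2. The shape is more complex than any degree-1 curve.
Finally, putting this together gives p.

2*x^2 + 3*y^2 + x + 2*y - 2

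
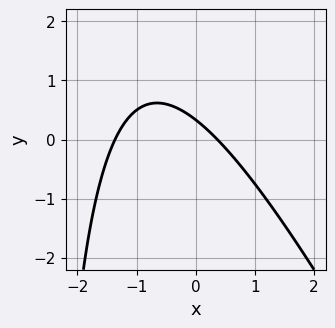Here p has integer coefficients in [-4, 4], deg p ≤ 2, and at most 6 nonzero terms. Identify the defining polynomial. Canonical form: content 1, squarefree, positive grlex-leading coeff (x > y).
1. deg p = 2.
2. The integer polynomial consistent with all of this is the stated p.

2*x^2 + x*y + 2*x + 3*y - 1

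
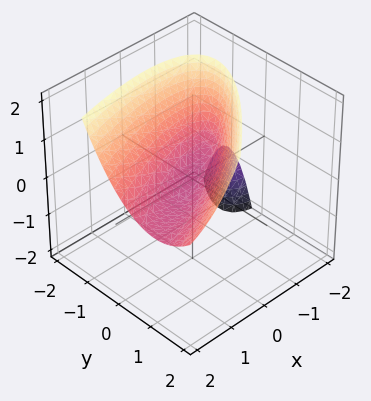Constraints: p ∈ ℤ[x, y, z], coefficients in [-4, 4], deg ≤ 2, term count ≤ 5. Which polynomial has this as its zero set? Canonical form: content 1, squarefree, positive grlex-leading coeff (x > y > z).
x^2 - 3*x*y - 2*x*z + 3*y^2 - 3*z

1. The picture has 2 separate pieces.
2. Degree: a generic line meets the surface in up to 2 points, so deg p = 2.
3. Against the integer gridlines: it crosses the z-axis at the gridline z = 0; it crosses the x-axis at the gridline x = 0.
4. Putting this together gives p.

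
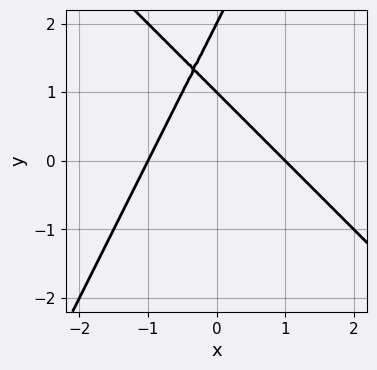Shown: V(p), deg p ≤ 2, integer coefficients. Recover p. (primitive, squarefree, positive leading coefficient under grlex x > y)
2*x^2 + x*y - y^2 + 3*y - 2

First, the degree is 2 — the shape is more complex than any degree-1 curve.
Next, reading off the gridlines: among the integer gridlines, it crosses the x-axis at x ∈ {-1, 1}; among the integer gridlines, it crosses the y-axis at y ∈ {1, 2}.
Finally, putting this together gives p.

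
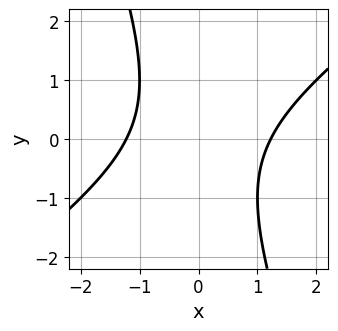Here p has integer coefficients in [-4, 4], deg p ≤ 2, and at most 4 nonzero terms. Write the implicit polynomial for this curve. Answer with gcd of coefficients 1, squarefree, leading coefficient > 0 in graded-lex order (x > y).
2*x^2 - 2*x*y - y^2 - 3

First, deg p = 2. The shape is more complex than any degree-1 curve.
Next, checking where it meets the axes: the curve avoids every integer y-axis point in the box.
Finally, matching integer coefficients to the picture gives p.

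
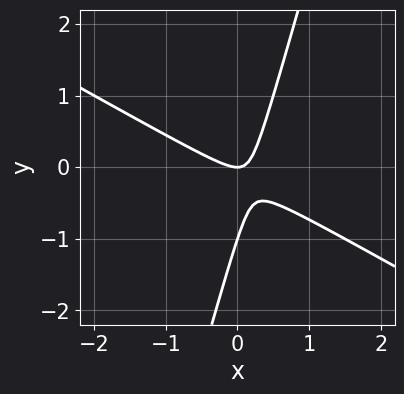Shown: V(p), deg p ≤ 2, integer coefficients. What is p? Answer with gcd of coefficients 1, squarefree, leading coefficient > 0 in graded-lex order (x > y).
deg p = 2. A generic line meets the curve in up to 2 points.
Reading off the gridlines: the y-axis gridline crossings are at y ∈ {-1, 0}; one x-axis crossing is at x = 0.
These observations pin down the coefficients.

2*x^2 + 3*x*y - y^2 - y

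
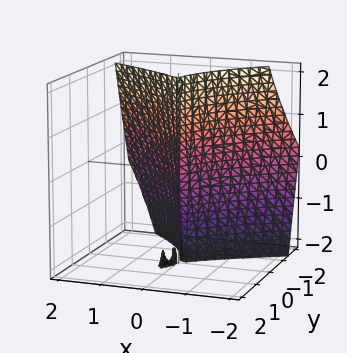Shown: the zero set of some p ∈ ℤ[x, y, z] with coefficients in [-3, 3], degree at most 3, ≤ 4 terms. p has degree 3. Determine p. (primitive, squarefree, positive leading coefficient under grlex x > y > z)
The picture has 2 separate pieces.
The degree is 3 — the shape is more complex than any degree-2 surface.
Against the integer gridlines: it meets the x-axis at x = 0 (among the integer gridlines); every point of the z-axis in the box is on the surface; it crosses the y-axis at the gridline y = 0.
Putting this together gives p.

x*y*z + y^3 + 2*x^2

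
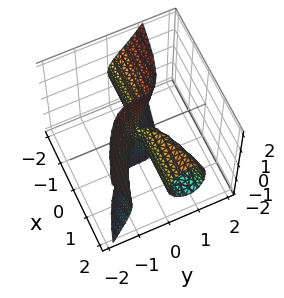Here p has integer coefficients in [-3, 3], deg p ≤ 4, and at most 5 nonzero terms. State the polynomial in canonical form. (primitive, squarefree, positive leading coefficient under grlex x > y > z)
x*z^2 + 3*y^3 - 2*x*y

(a) The degree is 3 — a generic line meets the surface in up to 3 points.
(b) From the visible intercepts: it meets the y-axis at y = 0 (among the integer gridlines); the visible z-axis segment lies entirely on the surface; every point of the x-axis in the box is on the surface.
(c) Matching integer coefficients to the picture gives p.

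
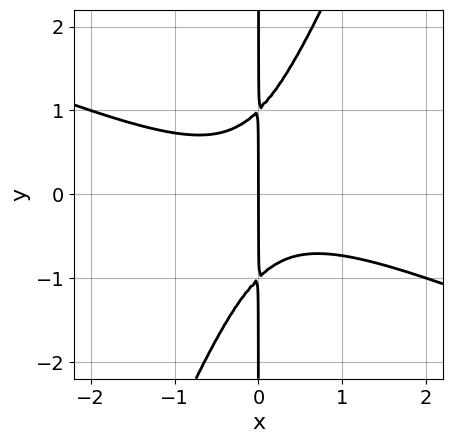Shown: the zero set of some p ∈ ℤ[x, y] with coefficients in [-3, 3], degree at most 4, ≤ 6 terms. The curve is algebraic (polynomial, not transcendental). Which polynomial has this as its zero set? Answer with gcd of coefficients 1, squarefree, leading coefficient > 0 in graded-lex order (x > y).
x^3 + 2*x^2*y - x*y^2 + x

(a) deg p = 3. A generic line meets the curve in up to 3 points.
(b) From the visible intercepts: the visible y-axis segment lies entirely on the curve; one x-axis crossing is at x = 0.
(c) Fitting integer coefficients to these (and the overall shape) gives p.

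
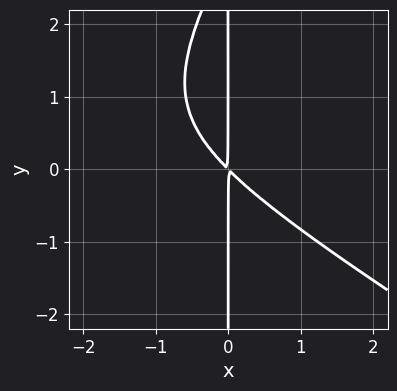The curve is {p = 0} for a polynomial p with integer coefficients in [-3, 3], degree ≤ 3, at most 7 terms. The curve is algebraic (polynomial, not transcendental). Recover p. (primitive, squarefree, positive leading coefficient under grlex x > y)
x^3 + x^2*y - x*y^2 + 3*x^2 + 3*x*y

First, the degree is 3 — the shape is more complex than any degree-2 curve.
Then, from the visible intercepts: the visible y-axis segment lies entirely on the curve.
Finally, solving for integer coefficients yields p as stated.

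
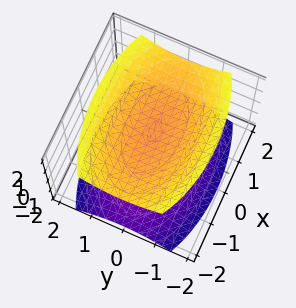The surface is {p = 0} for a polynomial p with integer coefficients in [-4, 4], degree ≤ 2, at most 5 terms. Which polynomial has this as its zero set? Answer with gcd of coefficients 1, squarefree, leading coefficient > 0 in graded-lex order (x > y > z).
(a) There are 2 components. They look like related sheets of one shape, so recover p as a whole.
(b) Degree: two separate bowl-shaped sheets opening away from each other; a quadric, so deg p = 2.
(c) Symmetries: the y ↦ −y reflection is a symmetry, so y appears only in even powers; the z ↦ −z reflection is a symmetry, so z appears only in even powers; mirror symmetry x ↦ −x ⇒ only even powers of x.
(d) Observable constraints: it misses every integer gridline on the y-axis; among the integer gridlines, it crosses the z-axis at z ∈ {-1, 1}.
(e) These observations pin down the coefficients.

x^2 + 3*y^2 - 3*z^2 + 3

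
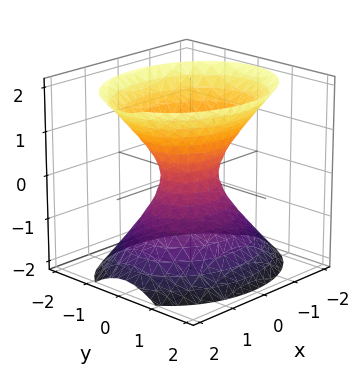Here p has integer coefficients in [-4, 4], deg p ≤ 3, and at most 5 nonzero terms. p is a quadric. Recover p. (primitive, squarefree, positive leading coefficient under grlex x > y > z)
2*x^2 + 3*y^2 - 2*z^2 - 1

(a) The degree is 2 — one connected sheet with a waist; a quadric.
(b) Symmetries: it's symmetric under y → −y, forcing even powers of y; mirror symmetry z ↦ −z ⇒ only even powers of z; the x ↦ −x reflection is a symmetry, so x appears only in even powers.
(c) Checking where it meets the axes: the surface avoids every integer z-axis point in the box.
(d) These observations pin down the coefficients.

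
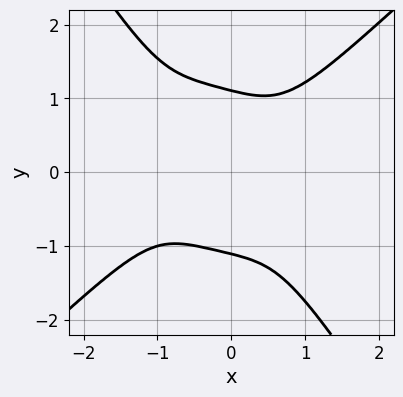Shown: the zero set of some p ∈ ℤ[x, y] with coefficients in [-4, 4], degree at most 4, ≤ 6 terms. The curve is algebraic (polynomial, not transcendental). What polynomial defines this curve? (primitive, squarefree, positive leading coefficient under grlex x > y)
1. Degree: the shape is more complex than any degree-3 curve, so deg p = 4.
2. From the visible intercepts: it misses every integer gridline on the x-axis.
3. Matching integer coefficients to the picture gives p.

3*x^4 - 2*x*y^3 - 2*y^4 + 2*x^3 + 3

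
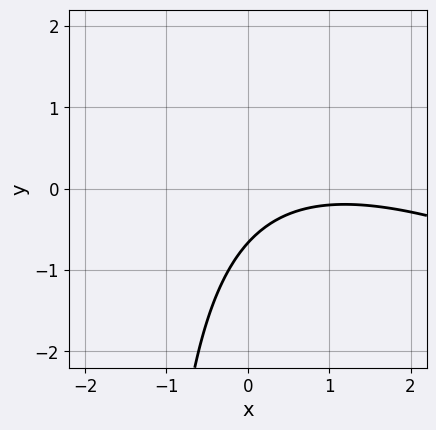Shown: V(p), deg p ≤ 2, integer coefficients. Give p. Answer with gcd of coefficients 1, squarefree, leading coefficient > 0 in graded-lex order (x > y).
x^2 + 2*x*y - 2*x + 3*y + 2

First, degree: the shape is more complex than any degree-1 curve, so deg p = 2.
Next, checking where it meets the axes: it misses every integer gridline on the x-axis.
Finally, fitting integer coefficients to these (and the overall shape) gives p.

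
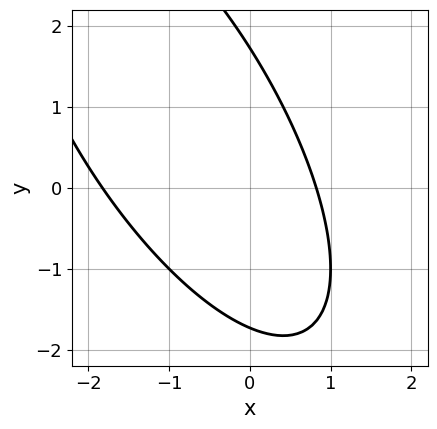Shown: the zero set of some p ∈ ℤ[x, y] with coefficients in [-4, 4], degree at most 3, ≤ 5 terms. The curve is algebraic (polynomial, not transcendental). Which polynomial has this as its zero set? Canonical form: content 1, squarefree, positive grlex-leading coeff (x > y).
2*x^2 + 2*x*y + y^2 + 2*x - 3

(a) deg p = 2. No degree-1 curve has this shape.
(b) Matching integer coefficients to the picture gives p.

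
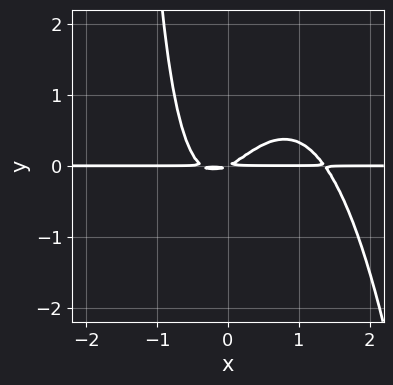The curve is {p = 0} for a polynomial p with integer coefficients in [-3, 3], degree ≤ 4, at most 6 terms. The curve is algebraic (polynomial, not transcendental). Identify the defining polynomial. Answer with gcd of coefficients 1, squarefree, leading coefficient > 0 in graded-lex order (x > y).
2*x^3*y - 2*x^2*y + x*y^2 - x*y + 2*y^2

The degree is 4 — no degree-3 curve has this shape.
Reading off the gridlines: every point of the x-axis in the box is on the curve.
Together with the visible shape, these determine p as stated.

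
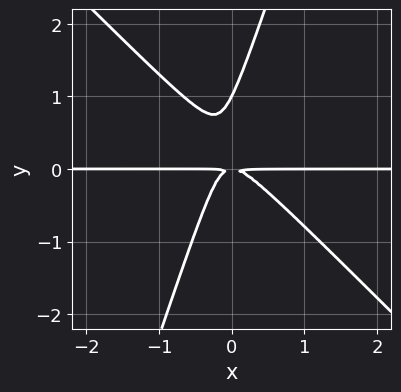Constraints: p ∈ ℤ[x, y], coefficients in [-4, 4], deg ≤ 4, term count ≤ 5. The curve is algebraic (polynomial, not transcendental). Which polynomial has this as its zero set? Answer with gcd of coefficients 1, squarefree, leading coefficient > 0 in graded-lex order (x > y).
First, deg p = 3. The shape is more complex than any degree-2 curve.
Then, against the integer gridlines: every point of the x-axis in the box is on the curve; it crosses the y-axis at the gridline y = 1.
Finally, assembling these constraints gives the stated polynomial.

3*x^2*y + 2*x*y^2 - y^3 + y^2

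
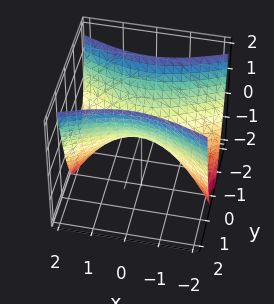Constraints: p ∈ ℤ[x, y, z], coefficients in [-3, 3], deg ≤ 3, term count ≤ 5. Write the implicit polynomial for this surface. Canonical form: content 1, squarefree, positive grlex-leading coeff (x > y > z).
x^2 - 3*y^2 + 2*z

deg p = 2.
Symmetries: the x ↦ −x reflection is a symmetry, so x appears only in even powers; the y ↦ −y reflection is a symmetry, so y appears only in even powers.
Against the integer gridlines: one z-axis crossing is at z = 0; one y-axis crossing is at y = 0; one x-axis crossing is at x = 0.
Solving for integer coefficients yields p as stated.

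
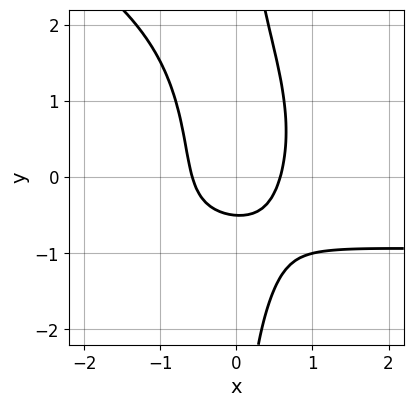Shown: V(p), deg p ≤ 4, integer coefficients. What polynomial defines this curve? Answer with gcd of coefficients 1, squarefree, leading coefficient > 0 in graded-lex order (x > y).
First, the degree is 4 — a generic line meets the curve in up to 4 points.
Finally, putting this together gives p.

x*y^3 + 3*x^2*y + 3*x^2 - 2*y - 1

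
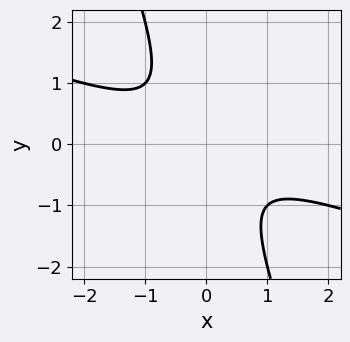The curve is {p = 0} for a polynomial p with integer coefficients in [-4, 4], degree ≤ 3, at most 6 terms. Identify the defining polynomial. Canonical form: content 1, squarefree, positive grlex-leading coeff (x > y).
(a) The degree is 2 — the shape is more complex than any degree-1 curve.
(b) Against the integer gridlines: the curve avoids every integer x-axis point in the box; the curve avoids every integer y-axis point in the box.
(c) These observations pin down the coefficients.

x^2 + 3*x*y + y^2 + 1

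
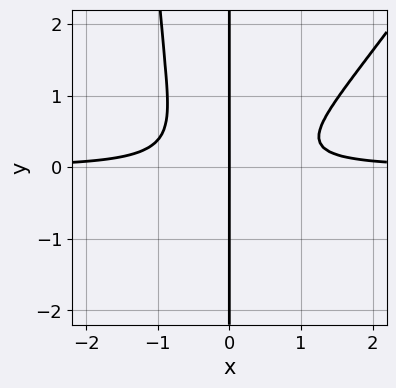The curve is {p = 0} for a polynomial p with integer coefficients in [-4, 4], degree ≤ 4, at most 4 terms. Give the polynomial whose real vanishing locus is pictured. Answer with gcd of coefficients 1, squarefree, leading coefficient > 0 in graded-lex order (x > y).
3*x^3*y - 2*x^2*y^2 - 3*x*y^2 - x

First, degree: a generic line meets the curve in up to 4 points, so deg p = 4.
Next, against the integer gridlines: the visible y-axis segment lies entirely on the curve; it meets the x-axis at x = 0 (among the integer gridlines).
Finally, assembling these constraints gives the stated polynomial.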